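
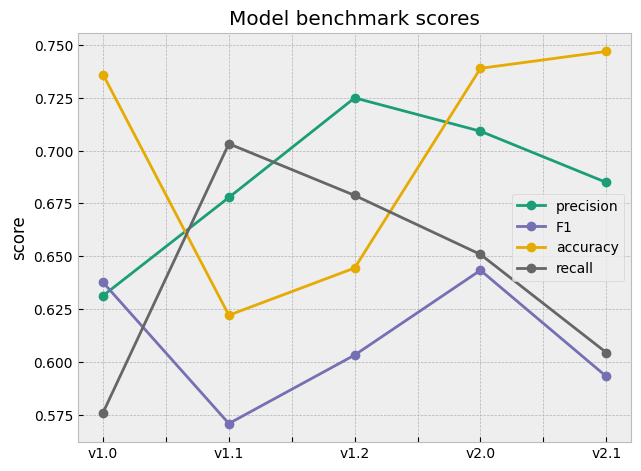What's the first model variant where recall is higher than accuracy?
v1.0: recall ≈ 0.58 vs accuracy ≈ 0.74 (not yet); v1.1: recall ≈ 0.70 vs accuracy ≈ 0.62 (first crossover).

v1.1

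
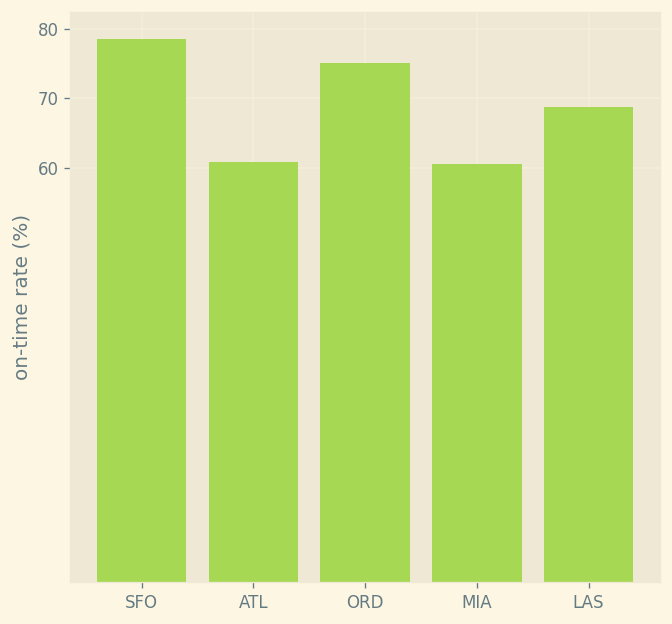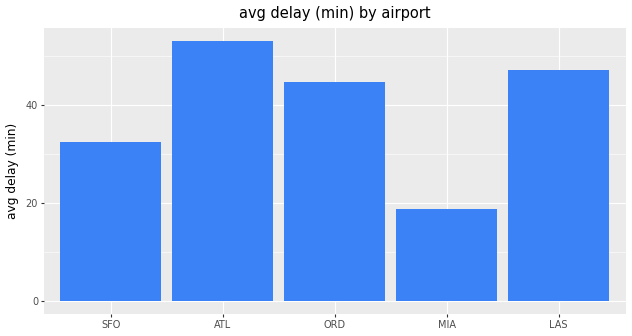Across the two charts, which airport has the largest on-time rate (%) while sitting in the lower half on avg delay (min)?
Chart 2 median avg delay (min) ≈ 45; below-median airports: SFO, MIA. Among those, SFO has the highest on-time rate (%) (≈ 80).

SFO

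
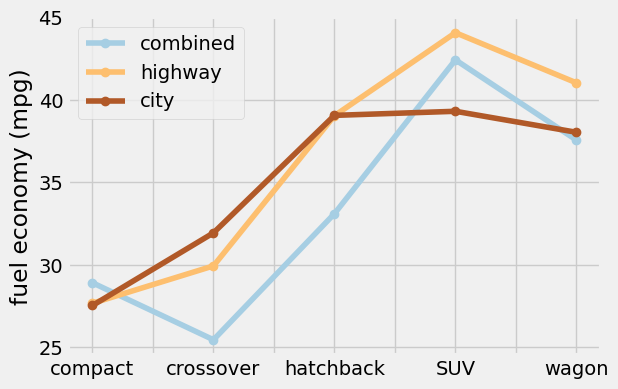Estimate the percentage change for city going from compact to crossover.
compact ≈ 28, crossover ≈ 32; (32 − 28) / 28 ≈ +14.3%.

≈ +14.3%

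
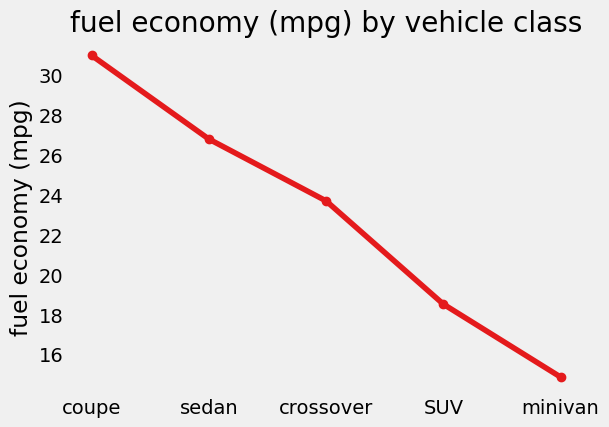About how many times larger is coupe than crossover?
≈ 1.25×

coupe ≈ 30, crossover ≈ 24; 30/24 ≈ 1.25.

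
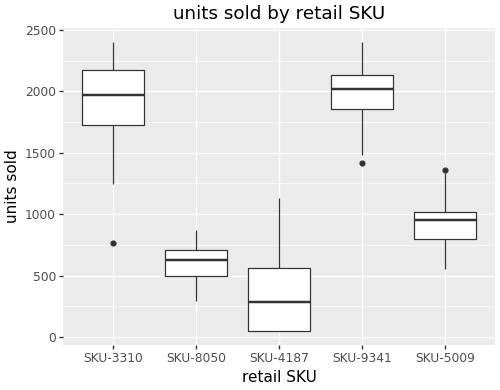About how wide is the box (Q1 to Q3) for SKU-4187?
Q3 ≈ 600, Q1 ≈ 0; IQR ≈ 600.

≈ 600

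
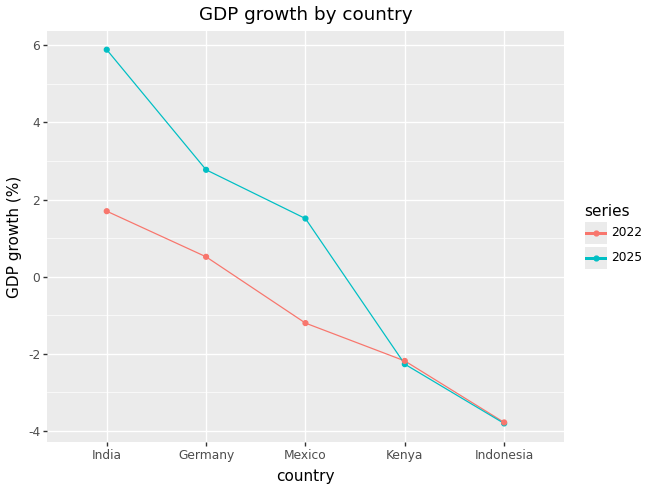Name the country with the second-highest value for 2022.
Top 3 for 2022: India ≈ 2, Germany ≈ 1, Mexico ≈ -1.

Germany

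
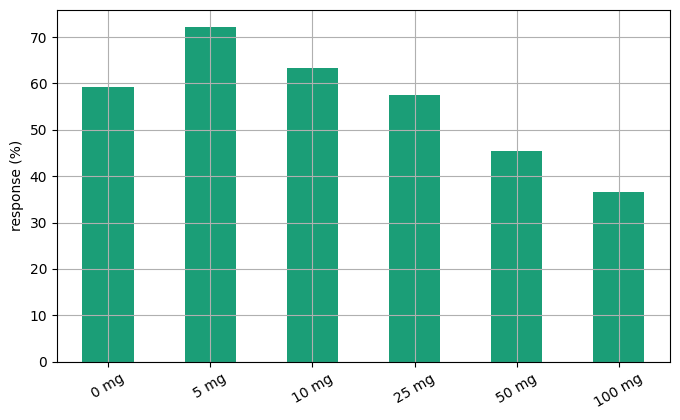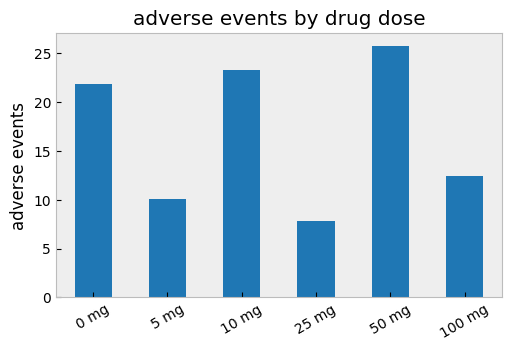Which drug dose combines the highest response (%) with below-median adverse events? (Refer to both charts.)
5 mg

Chart 2 median adverse events ≈ 15; below-median drug doses: 5 mg, 25 mg, 100 mg. Among those, 5 mg has the highest response (%) (≈ 70).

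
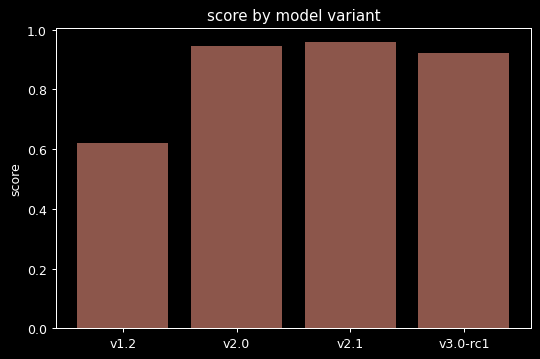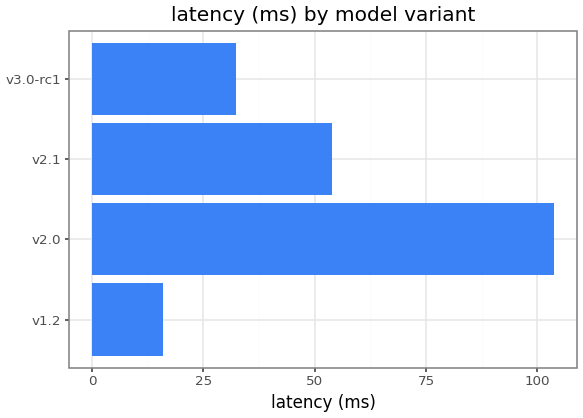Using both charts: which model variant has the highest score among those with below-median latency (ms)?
v3.0-rc1

Chart 2 median latency (ms) ≈ 40; below-median model variants: v1.2, v3.0-rc1. Among those, v3.0-rc1 has the highest score (≈ 0.9).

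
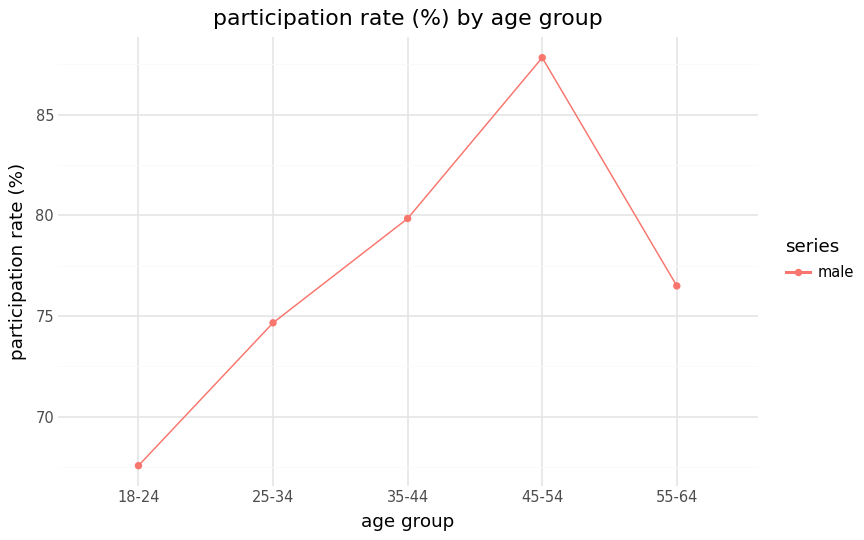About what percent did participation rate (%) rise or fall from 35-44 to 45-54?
35-44 ≈ 80, 45-54 ≈ 88; (88 − 80) / 80 ≈ +10%.

≈ +10%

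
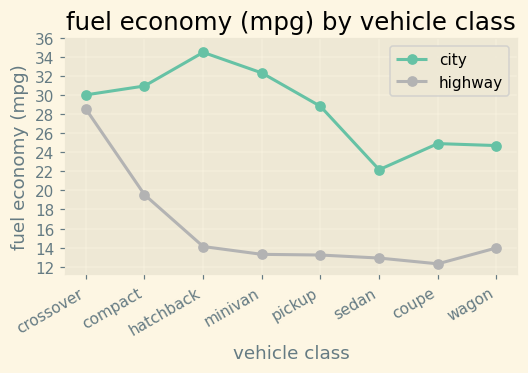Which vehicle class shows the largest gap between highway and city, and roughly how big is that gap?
hatchback, ≈ 20 mpg

hatchback: highway ≈ 14, city ≈ 34 → gap ≈ 20. Next-largest (minivan) is only ≈ 18.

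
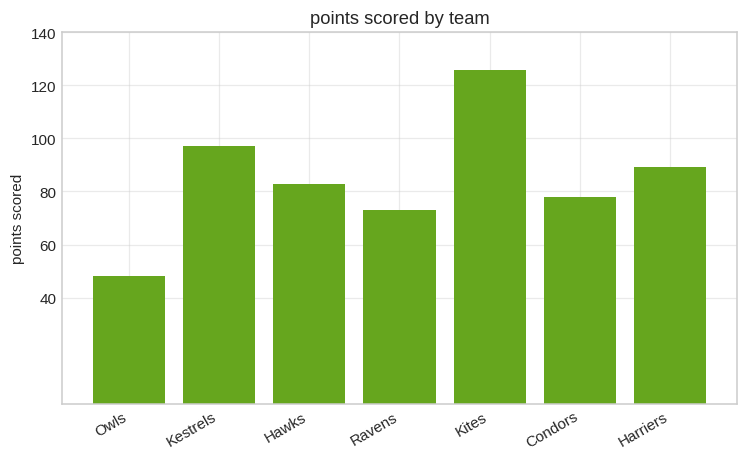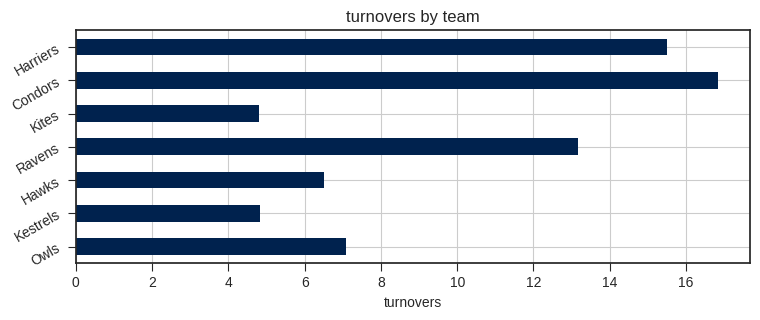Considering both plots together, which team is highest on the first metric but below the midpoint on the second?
Kites

Chart 2 median turnovers ≈ 8; below-median teams: Kestrels, Hawks, Kites. Among those, Kites has the highest points scored (≈ 120).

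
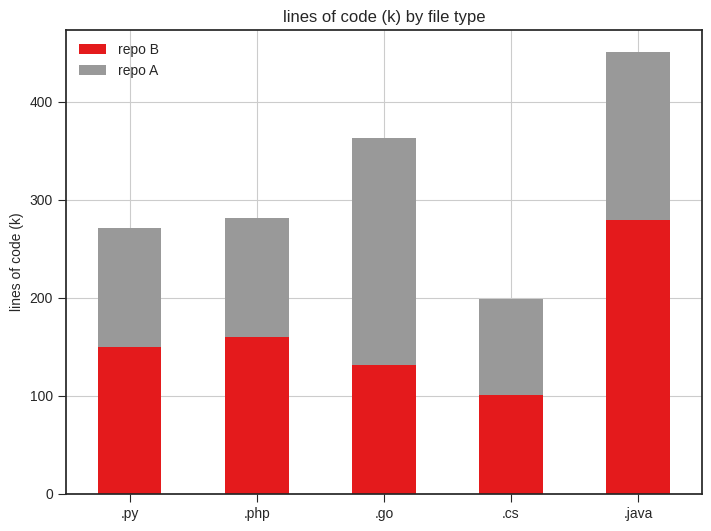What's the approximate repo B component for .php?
repo B top ≈ 150, bottom ≈ 0; segment ≈ 150.

≈ 150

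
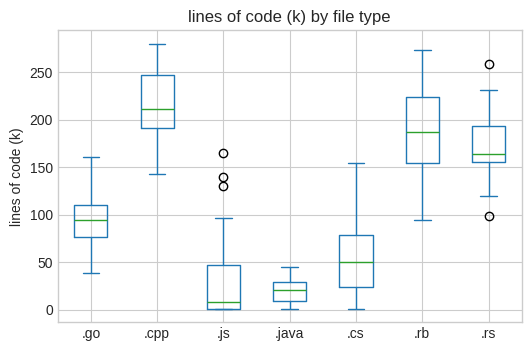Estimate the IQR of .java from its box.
≈ 20

Q3 ≈ 20, Q1 ≈ 0; IQR ≈ 20.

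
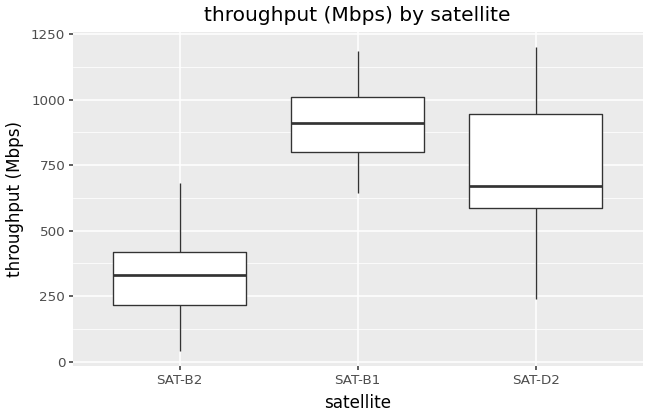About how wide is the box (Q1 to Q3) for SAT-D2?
≈ 350

Q3 ≈ 950, Q1 ≈ 600; IQR ≈ 350.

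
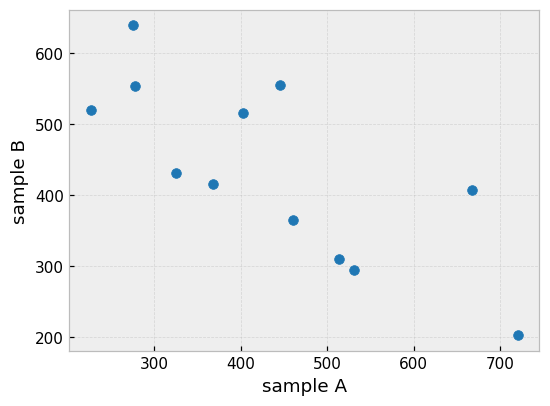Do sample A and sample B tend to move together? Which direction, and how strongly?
negative, strong

Points are negatively correlated; strong (|r| ≈ 0.8).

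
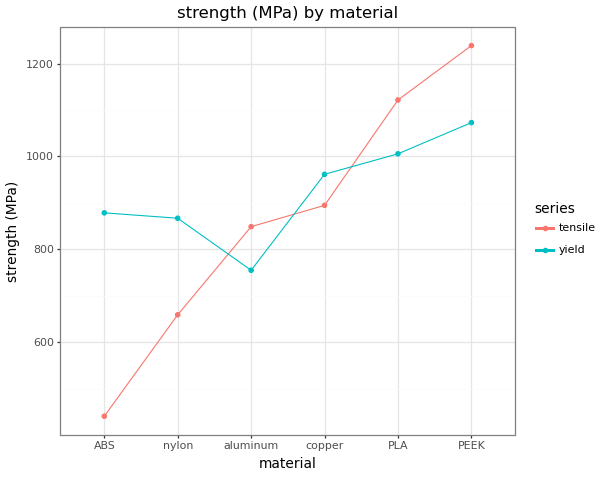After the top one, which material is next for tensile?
PLA

Top 3 for tensile: PEEK ≈ 1200, PLA ≈ 1100, copper ≈ 900.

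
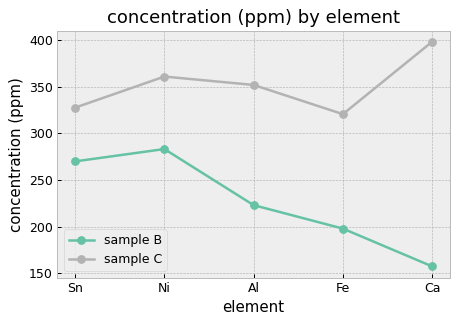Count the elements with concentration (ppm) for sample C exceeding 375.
1

Above 375: Ca.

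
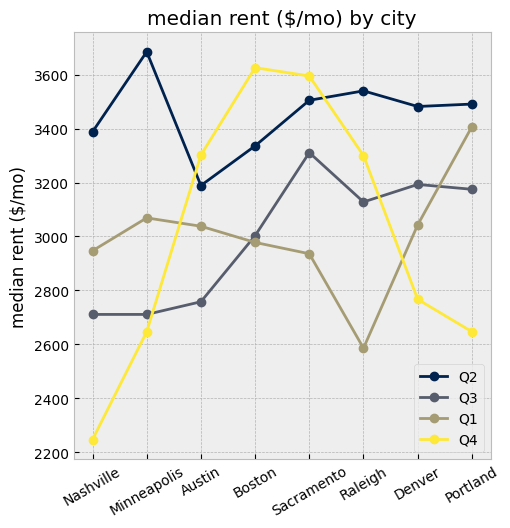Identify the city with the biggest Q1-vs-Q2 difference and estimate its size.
Raleigh: Q1 ≈ 2600, Q2 ≈ 3600 → gap ≈ 1000. Next-largest (Minneapolis) is only ≈ 600.

Raleigh, ≈ 1000 $/mo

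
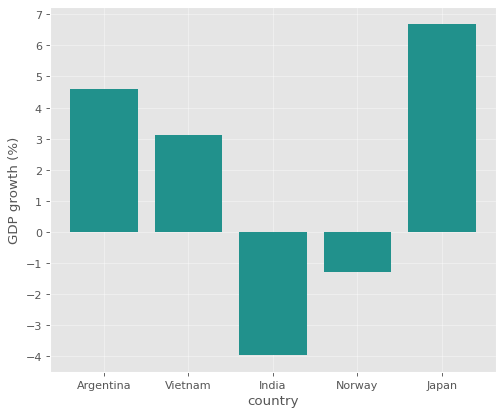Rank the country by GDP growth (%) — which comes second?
Argentina

Top 3: Japan ≈ 7, Argentina ≈ 5, Vietnam ≈ 3.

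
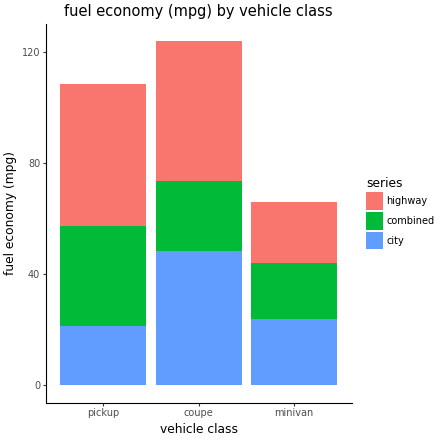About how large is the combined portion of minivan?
≈ 20

combined top ≈ 40, bottom ≈ 20; segment ≈ 20.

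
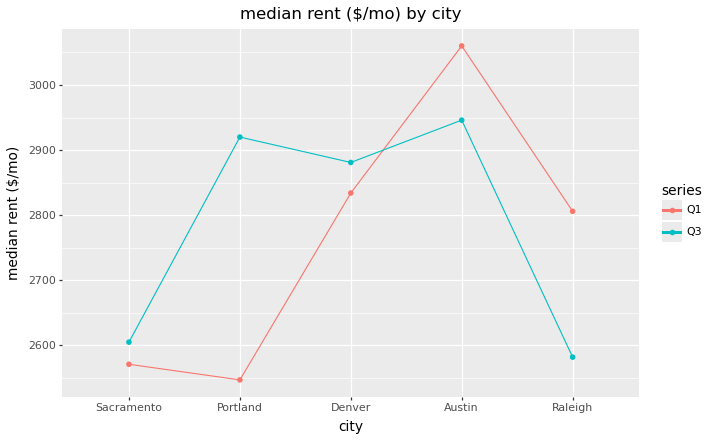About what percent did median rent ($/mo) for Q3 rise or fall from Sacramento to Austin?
≈ +13.5%

Sacramento ≈ 2600, Austin ≈ 2950; (2950 − 2600) / 2600 ≈ +13.5%.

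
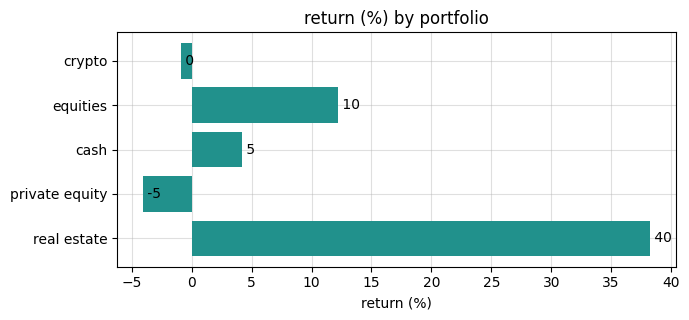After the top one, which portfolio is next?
Top 3: real estate ≈ 40, equities ≈ 10, cash ≈ 5.

equities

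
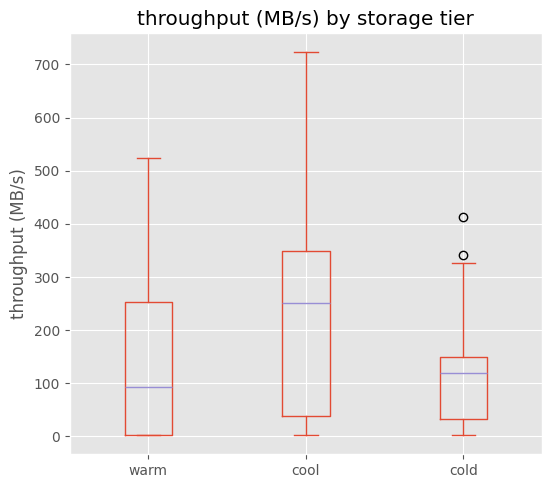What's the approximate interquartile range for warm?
≈ 250

Q3 ≈ 250, Q1 ≈ 0; IQR ≈ 250.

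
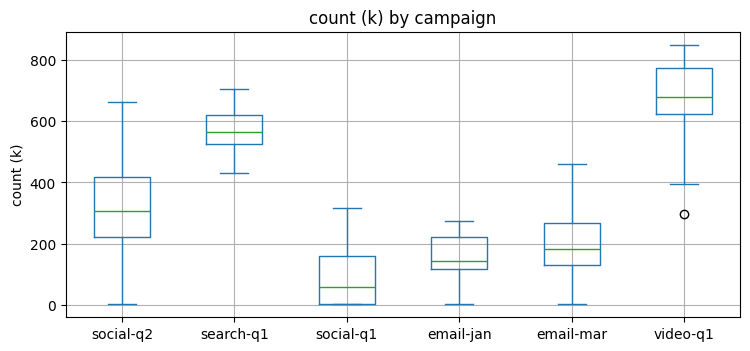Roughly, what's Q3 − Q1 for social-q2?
≈ 200

Q3 ≈ 400, Q1 ≈ 200; IQR ≈ 200.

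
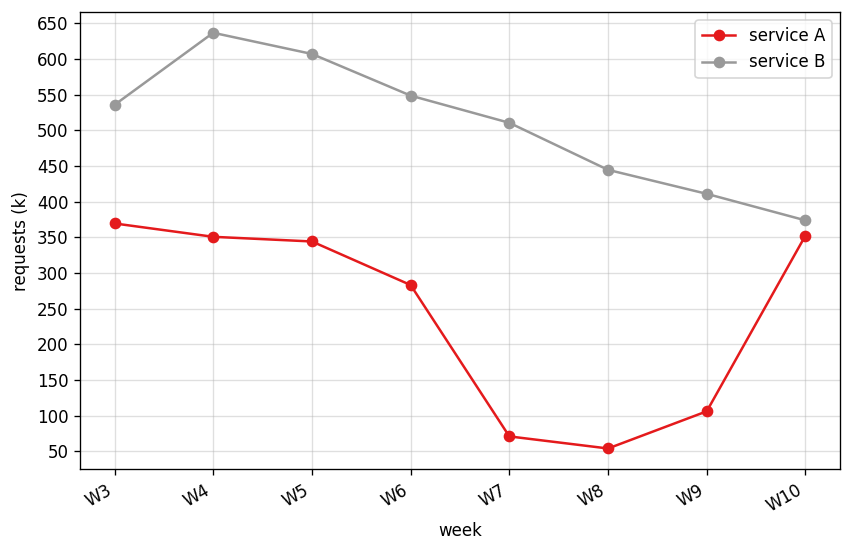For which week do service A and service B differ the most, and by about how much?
W7, ≈ 450 k

W7: service A ≈ 50, service B ≈ 500 → gap ≈ 450. Next-largest (W8) is only ≈ 400.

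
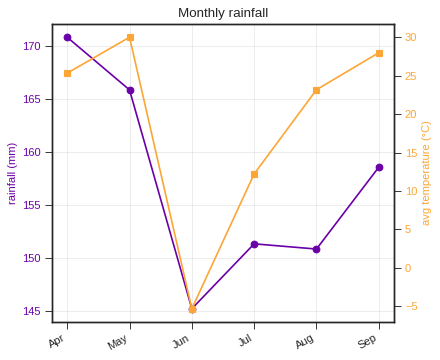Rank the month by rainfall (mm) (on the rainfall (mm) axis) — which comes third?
Top 4 (on the rainfall (mm) axis): Apr ≈ 170, May ≈ 165, Sep ≈ 160, Jul ≈ 150.

Sep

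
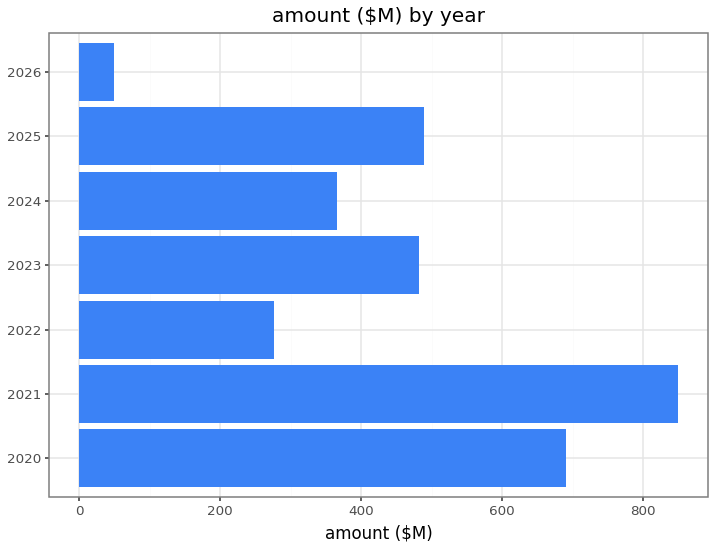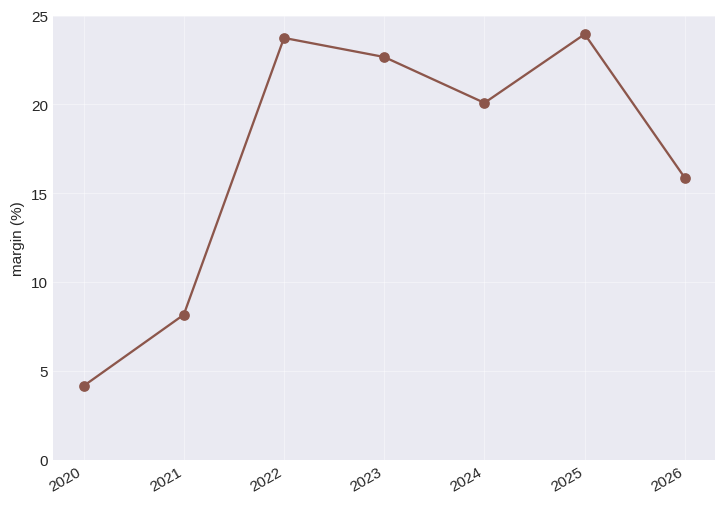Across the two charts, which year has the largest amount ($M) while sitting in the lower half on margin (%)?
Chart 2 median margin (%) ≈ 20; below-median years: 2020, 2021, 2026. Among those, 2021 has the highest amount ($M) (≈ 800).

2021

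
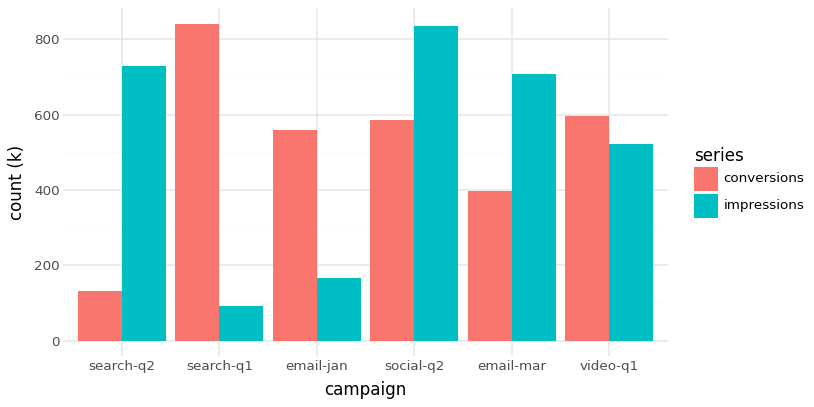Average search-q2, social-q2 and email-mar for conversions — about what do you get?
(100 + 600 + 400) / 3 ≈ 367.

≈ 367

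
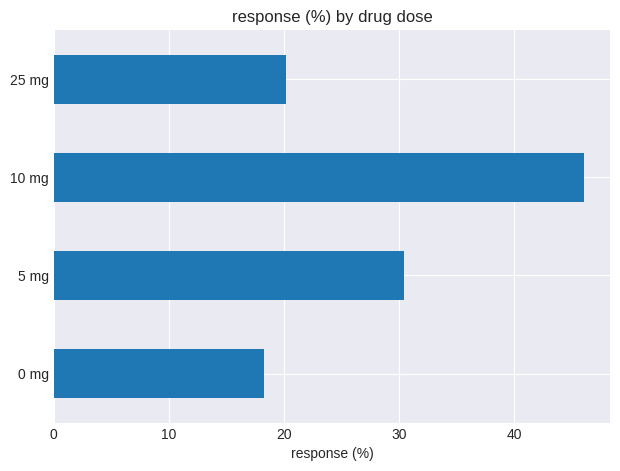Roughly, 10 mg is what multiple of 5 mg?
≈ 1.5×

10 mg ≈ 45, 5 mg ≈ 30; 45/30 ≈ 1.5.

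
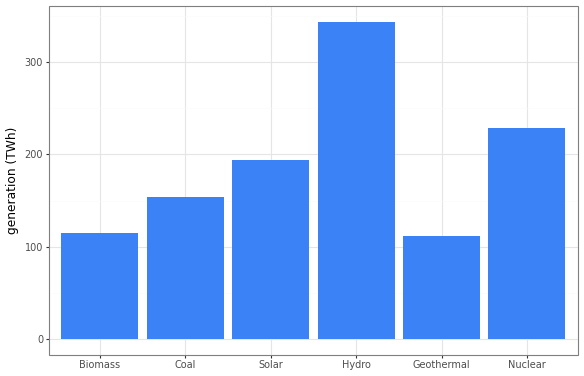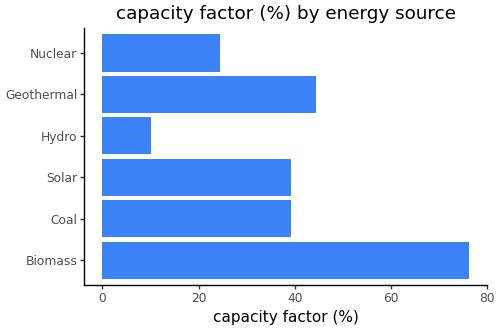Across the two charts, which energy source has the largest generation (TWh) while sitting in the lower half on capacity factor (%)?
Chart 2 median capacity factor (%) ≈ 40; below-median energy sources: Coal, Hydro, Nuclear. Among those, Hydro has the highest generation (TWh) (≈ 350).

Hydro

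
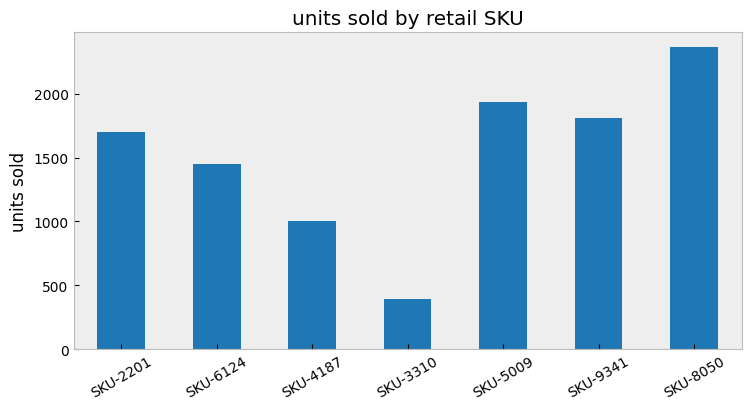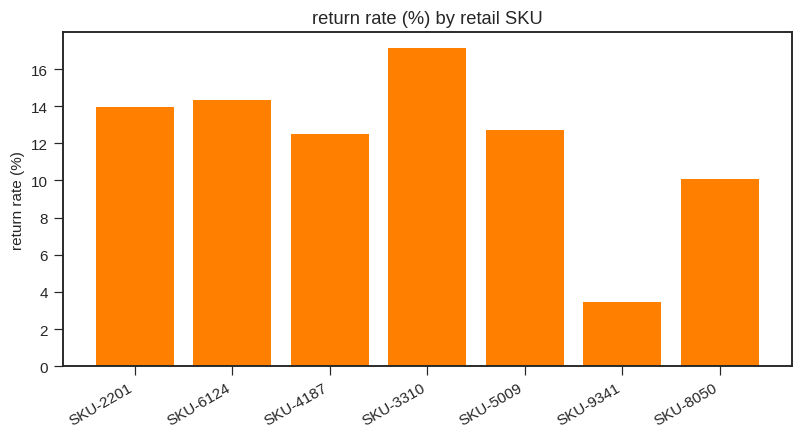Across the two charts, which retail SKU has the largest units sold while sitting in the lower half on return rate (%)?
SKU-8050

Chart 2 median return rate (%) ≈ 12; below-median retail SKUs: SKU-4187, SKU-9341, SKU-8050. Among those, SKU-8050 has the highest units sold (≈ 2500).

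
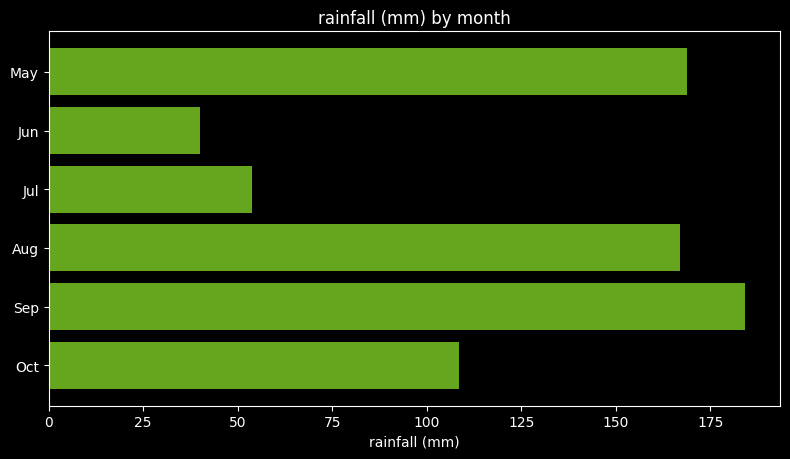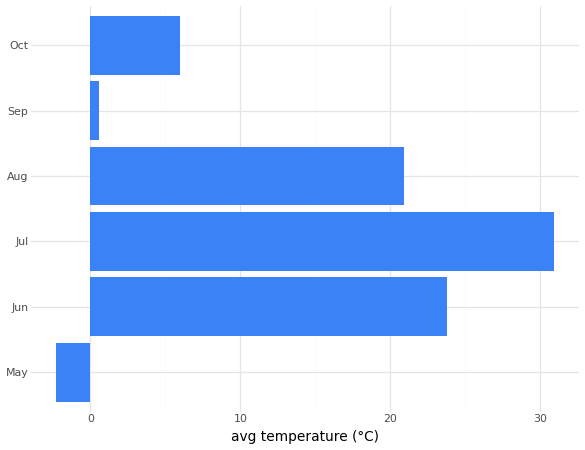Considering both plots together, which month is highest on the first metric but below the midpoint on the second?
Chart 2 median avg temperature (°C) ≈ 15; below-median months: May, Sep, Oct. Among those, Sep has the highest rainfall (mm) (≈ 180).

Sep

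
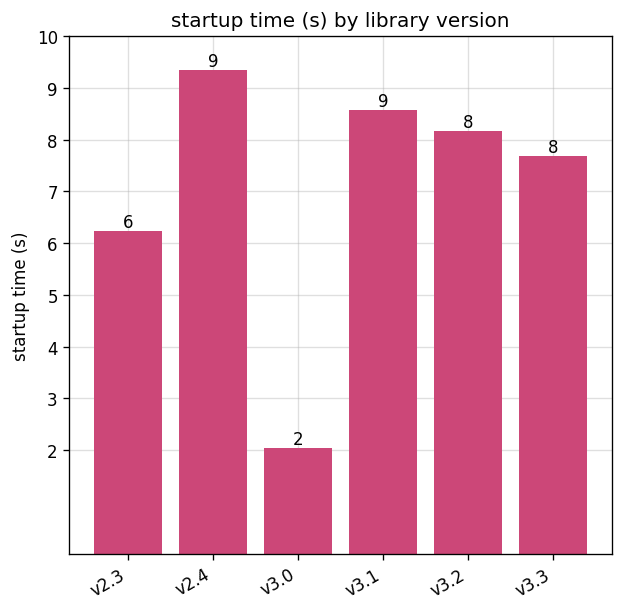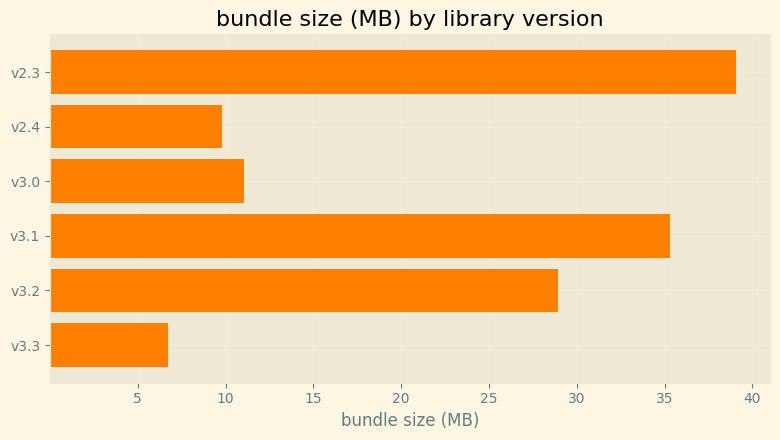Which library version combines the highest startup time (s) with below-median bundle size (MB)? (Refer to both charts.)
v2.4

Chart 2 median bundle size (MB) ≈ 20; below-median library versions: v2.4, v3.0, v3.3. Among those, v2.4 has the highest startup time (s) (≈ 9).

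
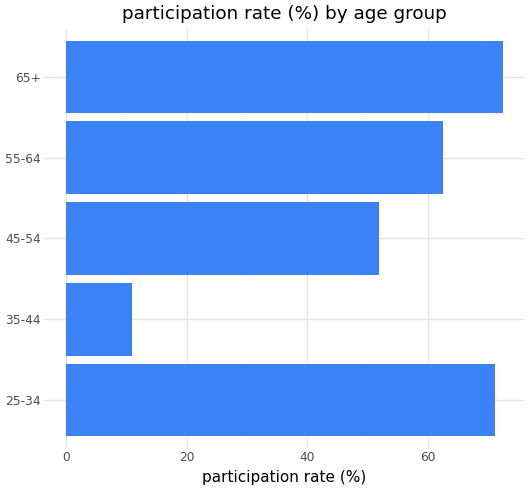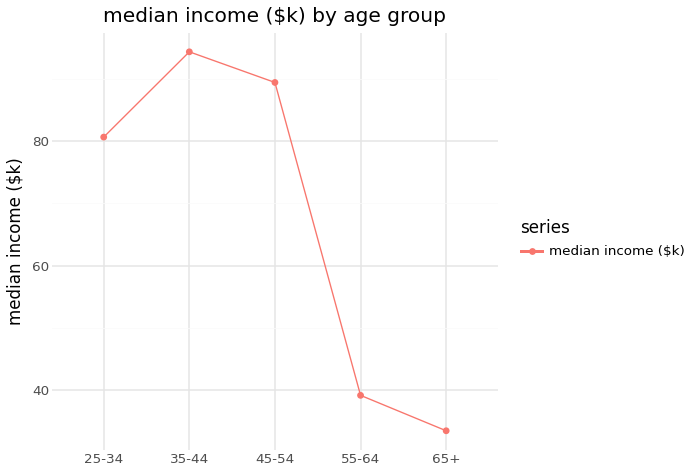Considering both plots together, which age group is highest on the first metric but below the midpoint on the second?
Chart 2 median median income ($k) ≈ 80; below-median age groups: 55-64, 65+. Among those, 65+ has the highest participation rate (%) (≈ 70).

65+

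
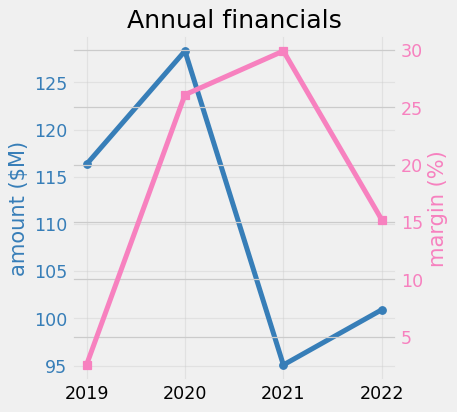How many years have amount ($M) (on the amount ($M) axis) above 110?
2

Above 110: 2019, 2020.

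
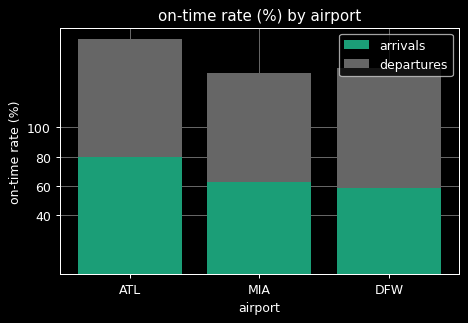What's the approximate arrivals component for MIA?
≈ 60

arrivals top ≈ 60, bottom ≈ 0; segment ≈ 60.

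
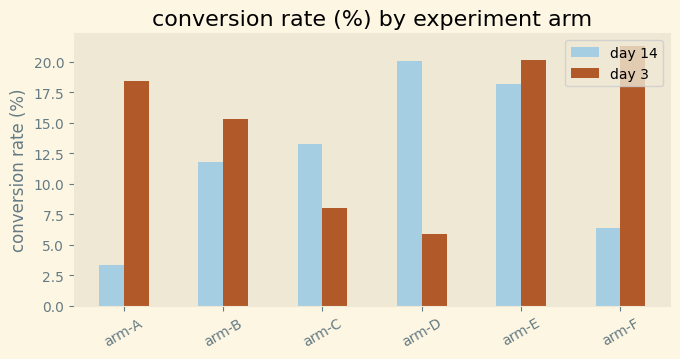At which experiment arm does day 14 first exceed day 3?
arm-B: day 14 ≈ 12 vs day 3 ≈ 16 (not yet); arm-C: day 14 ≈ 14 vs day 3 ≈ 8 (first crossover).

arm-C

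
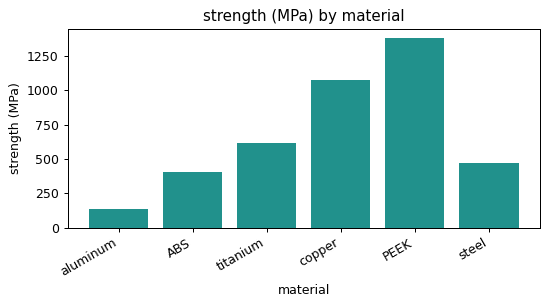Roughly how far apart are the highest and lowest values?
≈ 1200

Max PEEK ≈ 1400, min aluminum ≈ 200; range ≈ 1200.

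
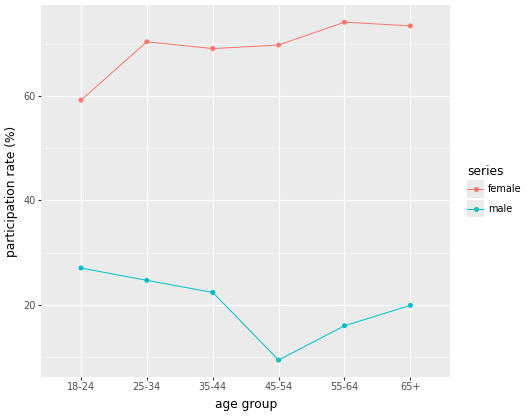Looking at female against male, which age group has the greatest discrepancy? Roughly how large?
45-54: female ≈ 70, male ≈ 10 → gap ≈ 60. Next-largest (55-64) is only ≈ 50.

45-54, ≈ 60 %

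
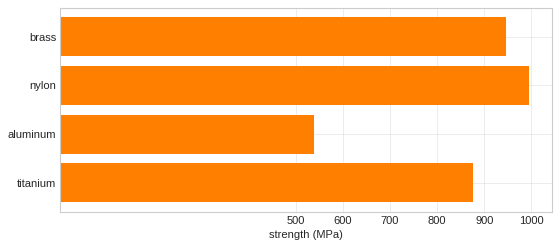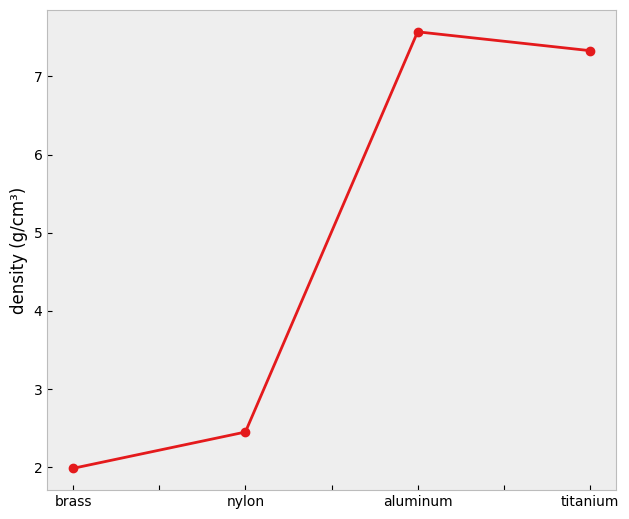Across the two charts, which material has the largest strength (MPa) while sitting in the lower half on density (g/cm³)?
nylon

Chart 2 median density (g/cm³) ≈ 5; below-median materials: brass, nylon. Among those, nylon has the highest strength (MPa) (≈ 1000).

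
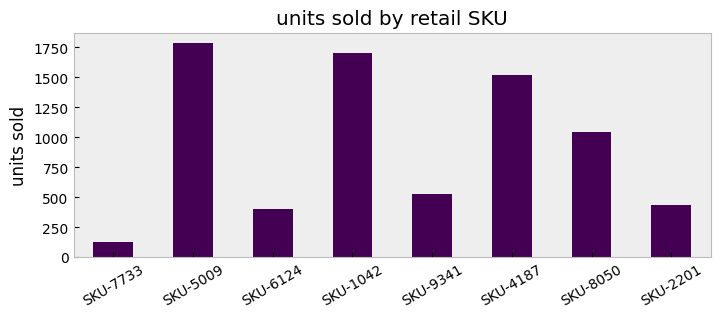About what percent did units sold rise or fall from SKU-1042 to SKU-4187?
SKU-1042 ≈ 1800, SKU-4187 ≈ 1600; (1600 − 1800) / 1800 ≈ -11.1%.

≈ -11.1%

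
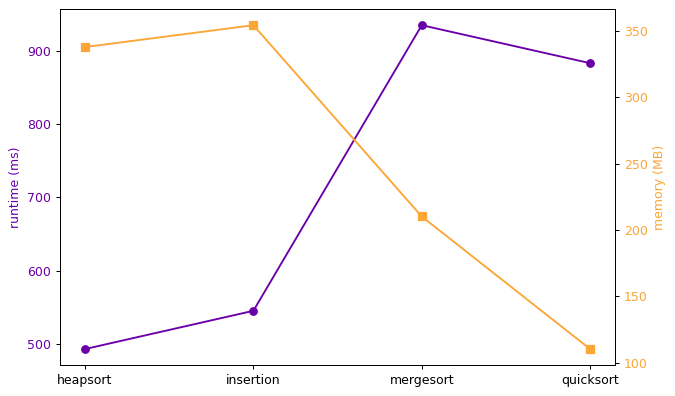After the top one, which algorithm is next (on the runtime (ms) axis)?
Top 3 (on the runtime (ms) axis): mergesort ≈ 950, quicksort ≈ 900, insertion ≈ 550.

quicksort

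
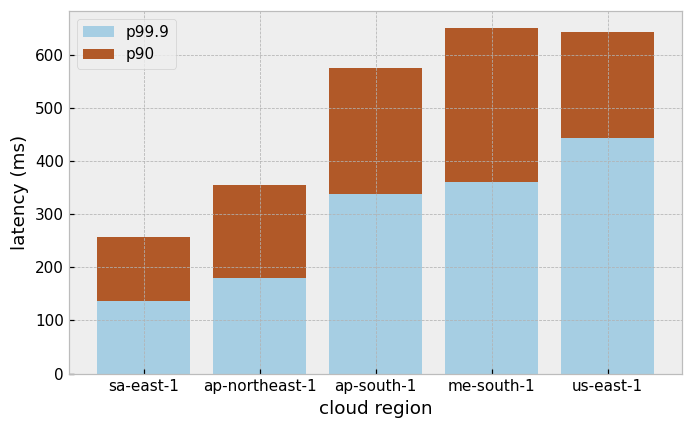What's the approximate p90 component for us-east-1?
≈ 200

p90 top ≈ 600, bottom ≈ 400; segment ≈ 200.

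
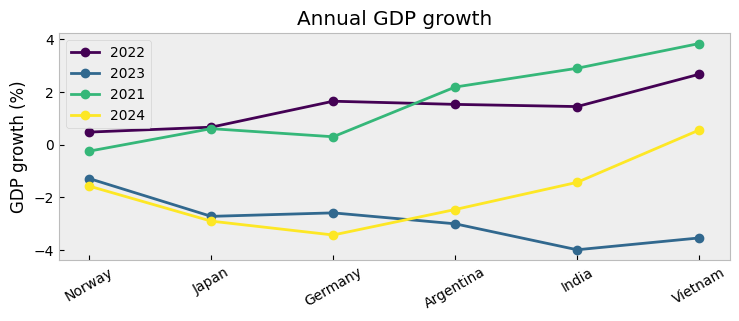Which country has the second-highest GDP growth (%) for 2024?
India

Top 3 for 2024: Vietnam ≈ 1, India ≈ -1, Norway ≈ -2.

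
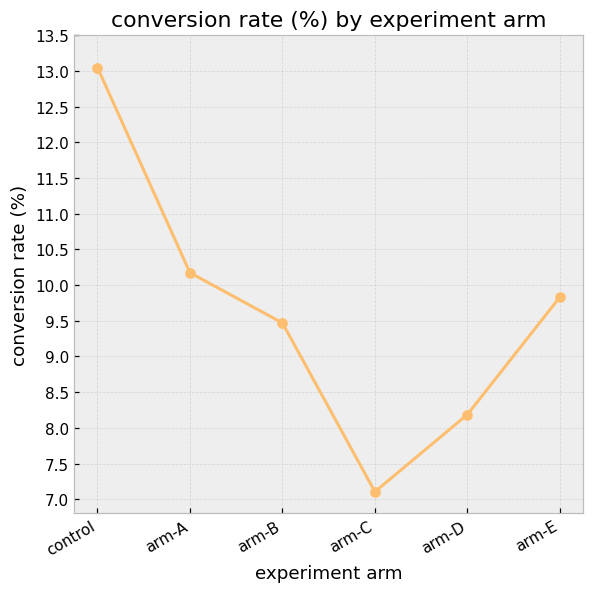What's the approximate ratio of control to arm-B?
control ≈ 13.0, arm-B ≈ 9.5; 13.0/9.5 ≈ 1.37.

≈ 1.37×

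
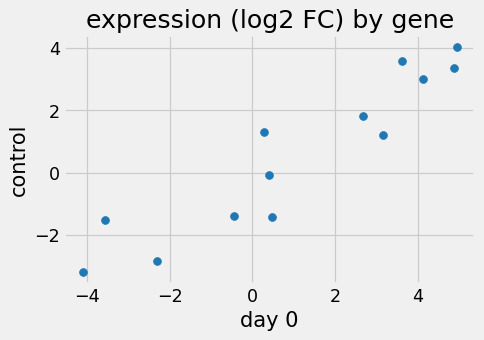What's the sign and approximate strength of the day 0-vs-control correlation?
Points are positively correlated; strong (|r| ≈ 0.9).

positive, strong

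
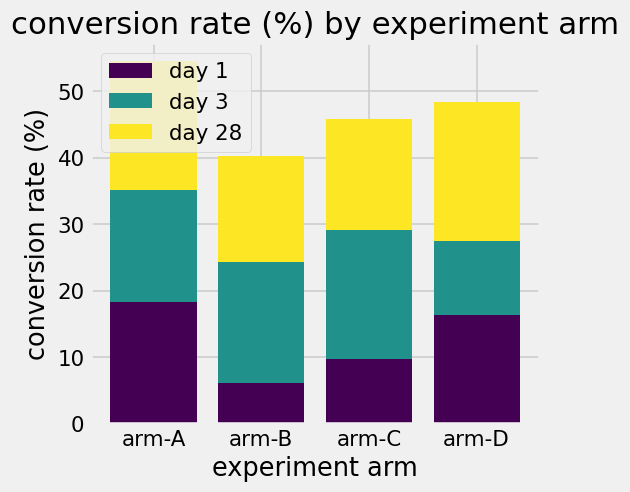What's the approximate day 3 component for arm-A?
day 3 top ≈ 35, bottom ≈ 20; segment ≈ 15.

≈ 15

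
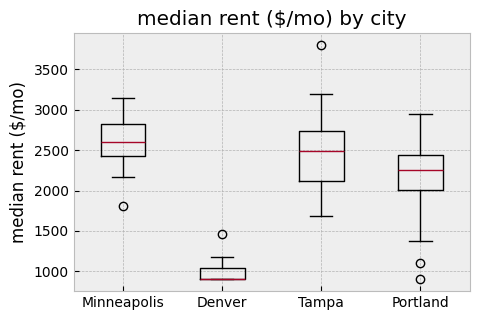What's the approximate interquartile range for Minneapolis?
Q3 ≈ 2800, Q1 ≈ 2400; IQR ≈ 400.

≈ 400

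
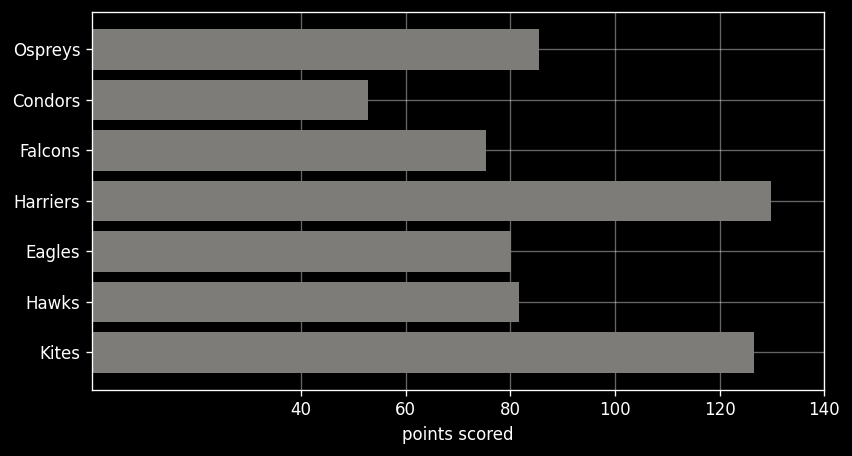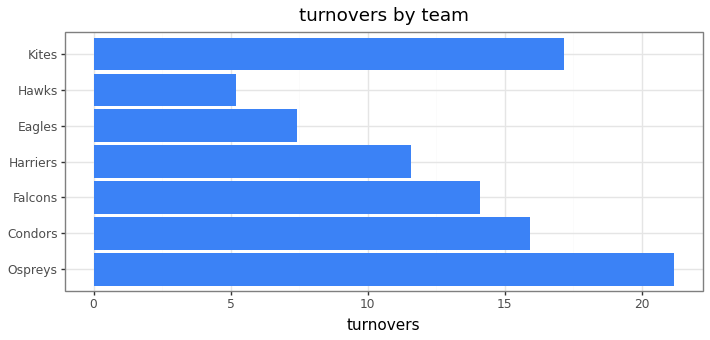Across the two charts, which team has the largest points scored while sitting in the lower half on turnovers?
Harriers

Chart 2 median turnovers ≈ 14; below-median teams: Harriers, Eagles, Hawks. Among those, Harriers has the highest points scored (≈ 120).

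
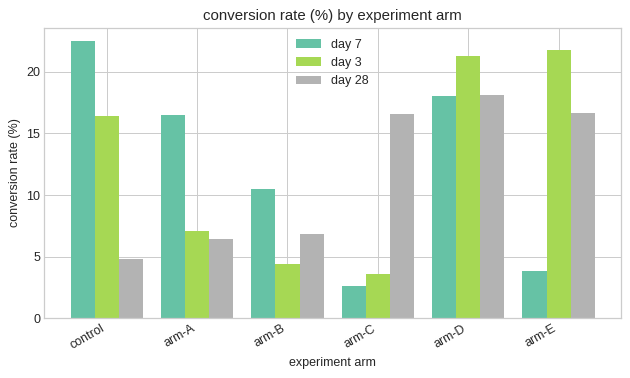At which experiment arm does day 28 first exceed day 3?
arm-B

arm-A: day 28 ≈ 6 vs day 3 ≈ 8 (not yet); arm-B: day 28 ≈ 6 vs day 3 ≈ 4 (first crossover).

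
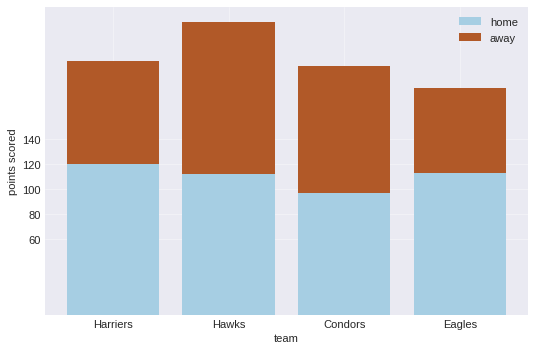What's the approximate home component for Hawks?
home top ≈ 120, bottom ≈ 0; segment ≈ 120.

≈ 120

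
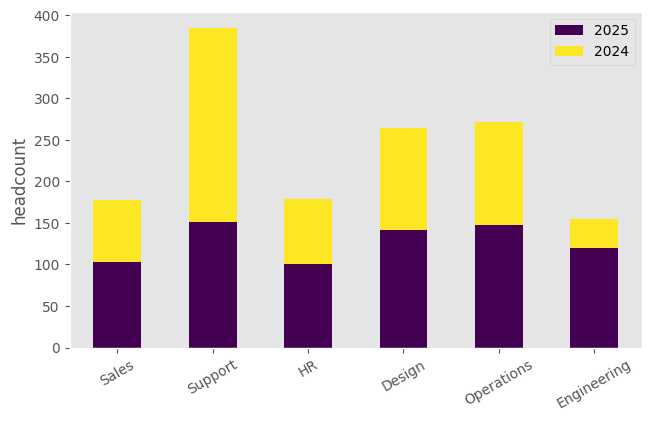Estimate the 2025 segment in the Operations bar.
≈ 150

2025 top ≈ 150, bottom ≈ 0; segment ≈ 150.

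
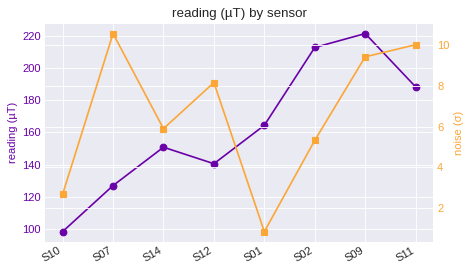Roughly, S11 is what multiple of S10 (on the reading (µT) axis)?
≈ 1.8×

S11 ≈ 180, S10 ≈ 100; 180/100 ≈ 1.8.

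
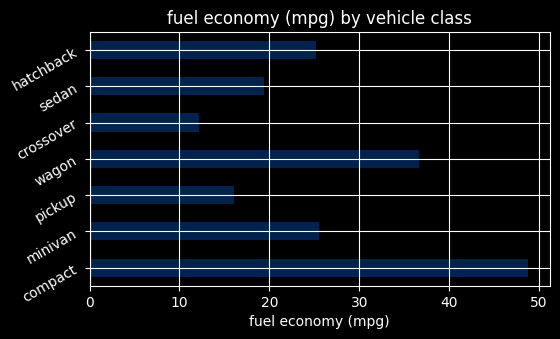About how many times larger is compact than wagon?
≈ 1.43×

compact ≈ 50, wagon ≈ 35; 50/35 ≈ 1.43.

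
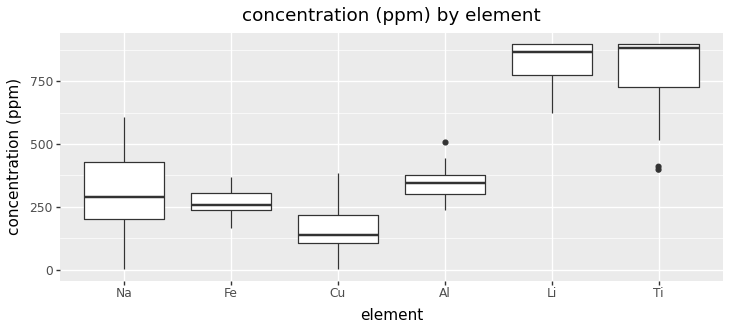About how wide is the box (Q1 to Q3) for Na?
Q3 ≈ 400, Q1 ≈ 200; IQR ≈ 200.

≈ 200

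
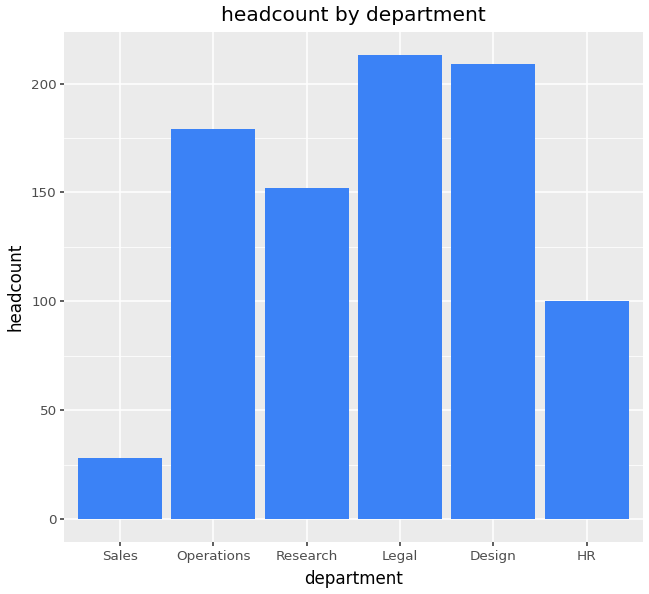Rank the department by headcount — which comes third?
Top 4: Legal ≈ 220, Design ≈ 200, Operations ≈ 180, Research ≈ 160.

Operations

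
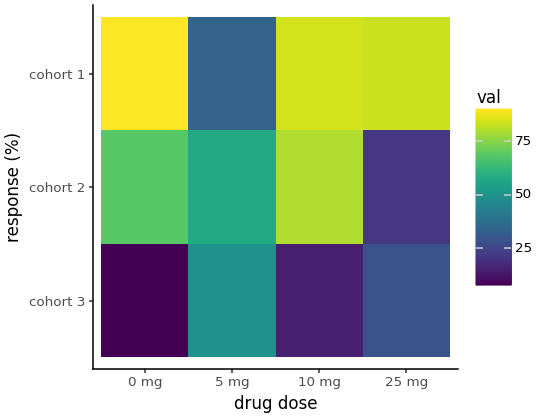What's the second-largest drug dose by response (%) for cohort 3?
Top 3 for cohort 3: 5 mg ≈ 50, 25 mg ≈ 30, 10 mg ≈ 10.

25 mg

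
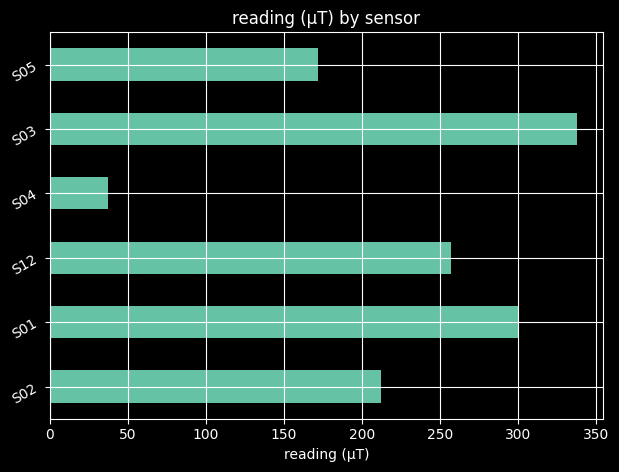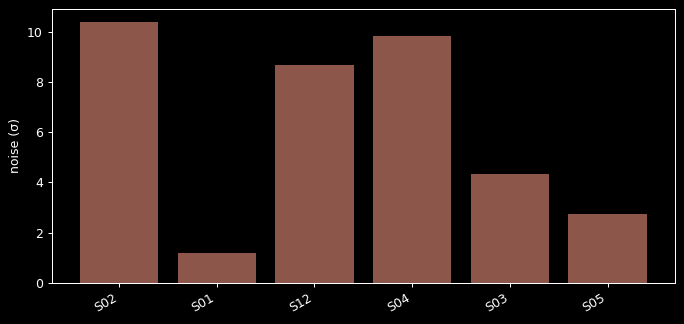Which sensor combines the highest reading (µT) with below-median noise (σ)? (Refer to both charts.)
Chart 2 median noise (σ) ≈ 7; below-median sensors: S01, S03, S05. Among those, S03 has the highest reading (µT) (≈ 350).

S03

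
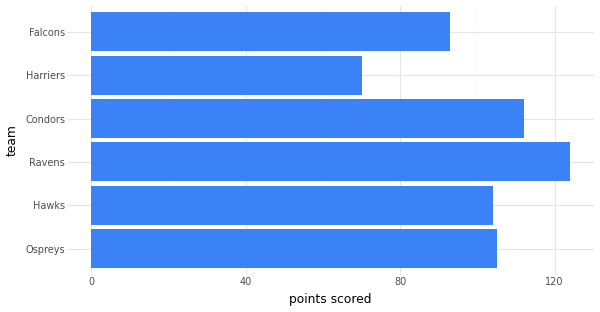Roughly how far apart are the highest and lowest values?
Max Ravens ≈ 120, min Harriers ≈ 80; range ≈ 40.

≈ 40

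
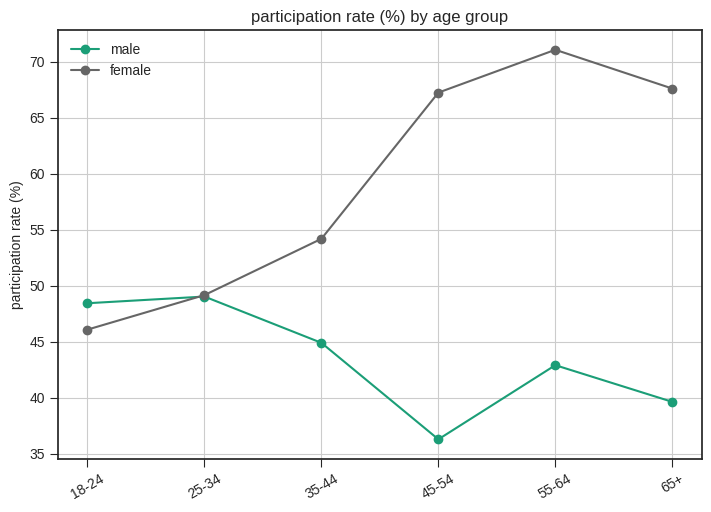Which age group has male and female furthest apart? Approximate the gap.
45-54: male ≈ 35, female ≈ 65 → gap ≈ 30. Next-largest (55-64) is only ≈ 25.

45-54, ≈ 30 %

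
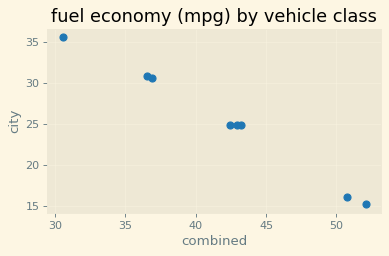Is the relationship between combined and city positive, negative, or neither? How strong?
Points are negatively correlated; strong (|r| ≈ 1.0).

negative, strong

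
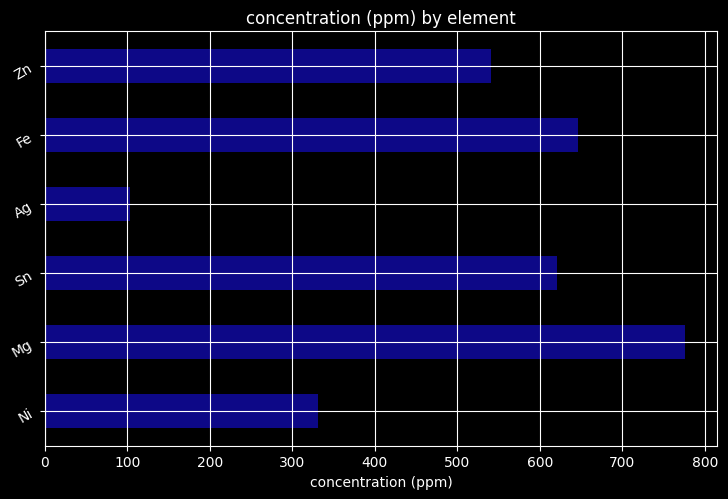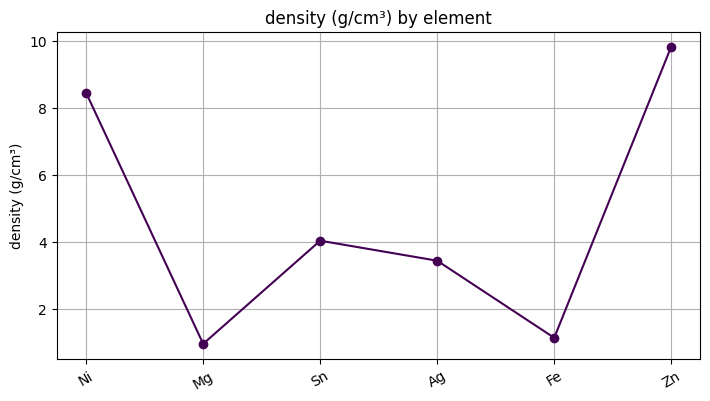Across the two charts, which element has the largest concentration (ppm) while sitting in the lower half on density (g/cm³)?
Mg

Chart 2 median density (g/cm³) ≈ 4; below-median elements: Mg, Ag, Fe. Among those, Mg has the highest concentration (ppm) (≈ 800).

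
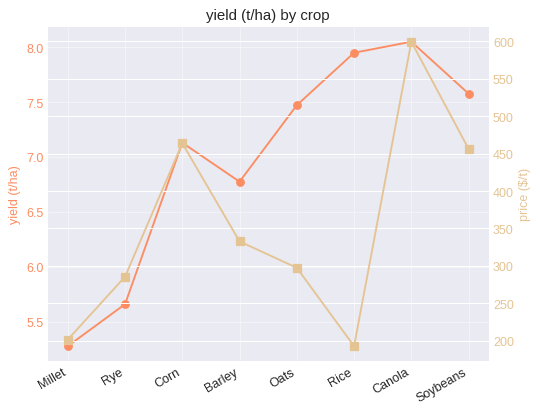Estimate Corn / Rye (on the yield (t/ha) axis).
≈ 1.27×

Corn ≈ 7.0, Rye ≈ 5.5; 7.0/5.5 ≈ 1.27.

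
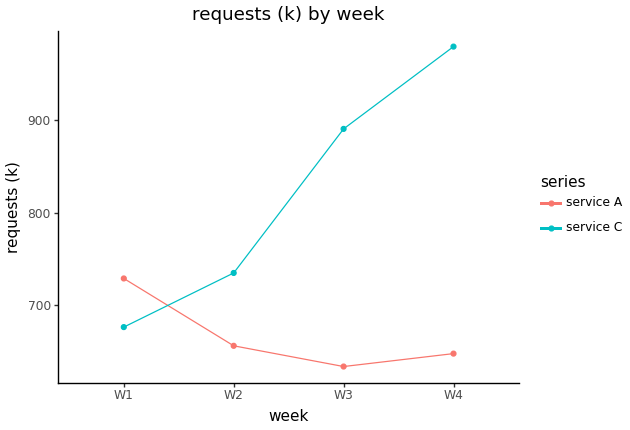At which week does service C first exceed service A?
W1: service C ≈ 700 vs service A ≈ 750 (not yet); W2: service C ≈ 750 vs service A ≈ 650 (first crossover).

W2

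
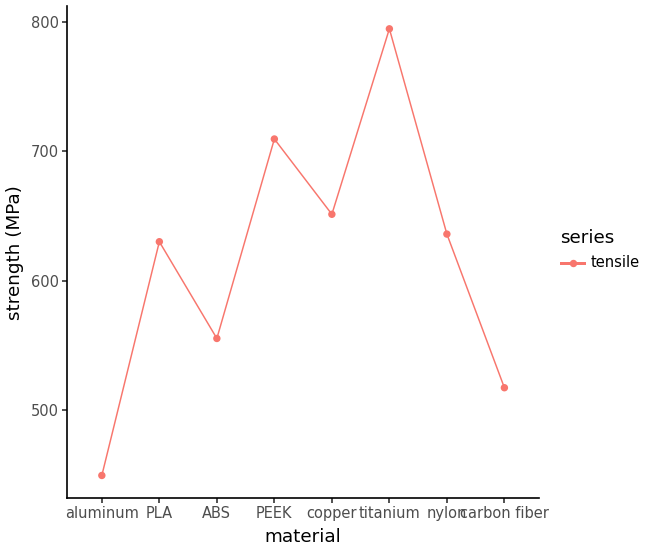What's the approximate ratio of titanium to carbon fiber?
titanium ≈ 800, carbon fiber ≈ 500; 800/500 ≈ 1.6.

≈ 1.6×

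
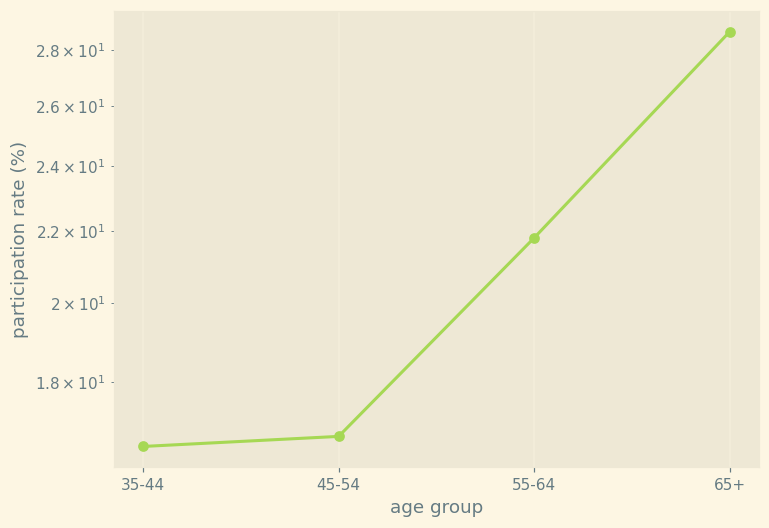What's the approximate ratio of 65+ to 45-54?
65+ ≈ 28, 45-54 ≈ 16; 28/16 ≈ 1.75.

≈ 1.75×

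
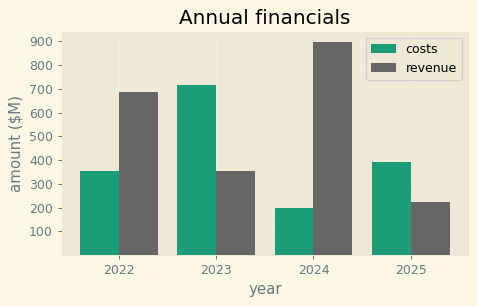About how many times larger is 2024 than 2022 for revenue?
2024 ≈ 900, 2022 ≈ 700; 900/700 ≈ 1.29.

≈ 1.29×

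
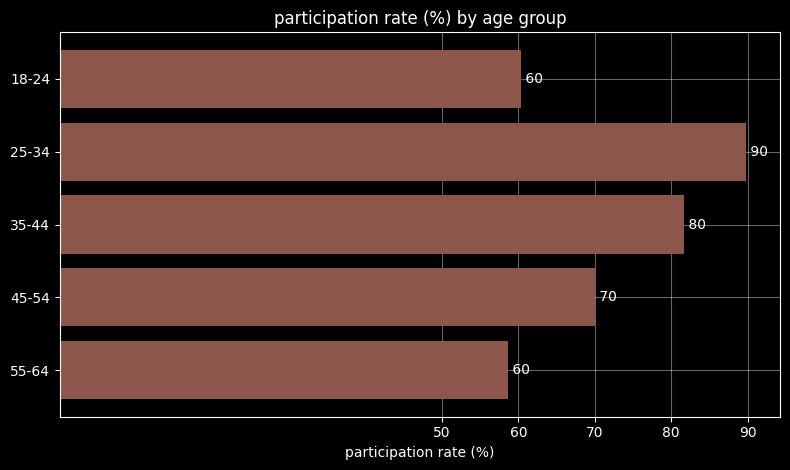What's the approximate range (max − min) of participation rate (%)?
Max 25-34 ≈ 90, min 55-64 ≈ 60; range ≈ 30.

≈ 30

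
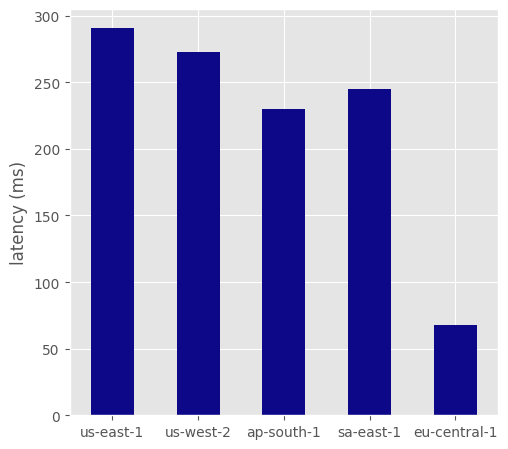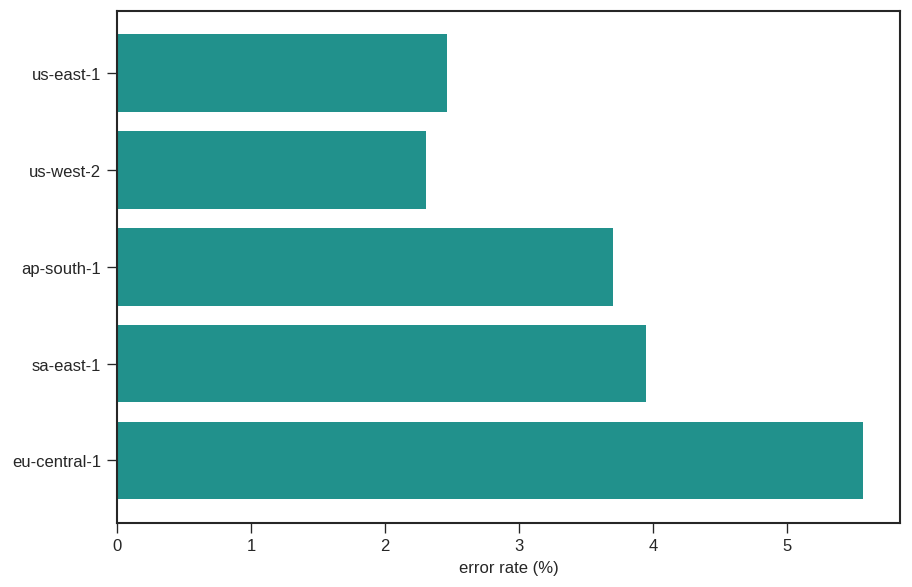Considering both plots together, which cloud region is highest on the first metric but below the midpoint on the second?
Chart 2 median error rate (%) ≈ 4; below-median cloud regions: us-east-1, us-west-2. Among those, us-east-1 has the highest latency (ms) (≈ 300).

us-east-1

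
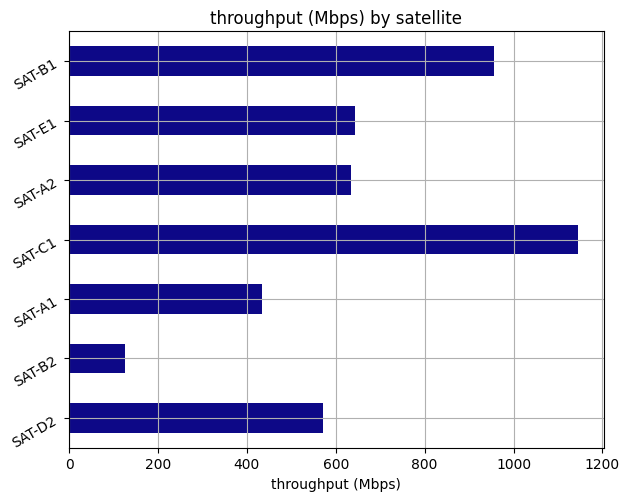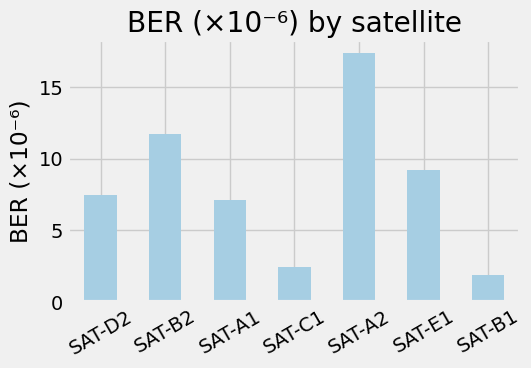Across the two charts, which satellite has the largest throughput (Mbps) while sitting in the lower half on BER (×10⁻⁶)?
Chart 2 median BER (×10⁻⁶) ≈ 8; below-median satellites: SAT-A1, SAT-C1, SAT-B1. Among those, SAT-C1 has the highest throughput (Mbps) (≈ 1200).

SAT-C1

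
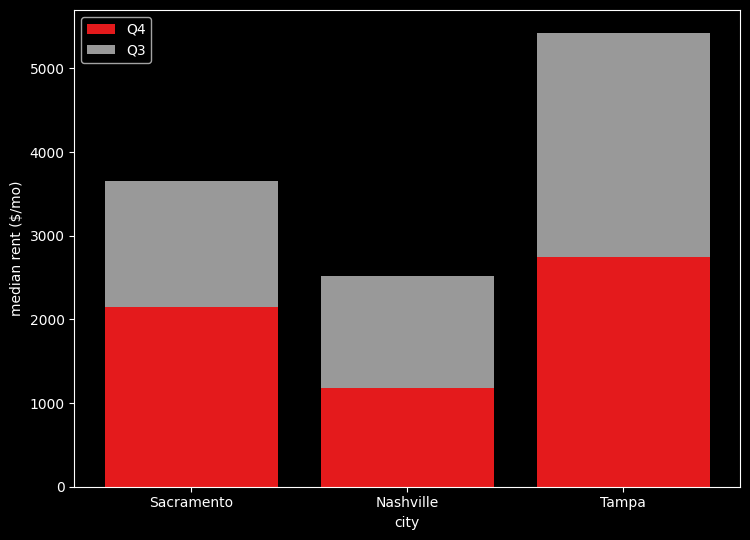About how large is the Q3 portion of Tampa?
≈ 2500

Q3 top ≈ 5500, bottom ≈ 3000; segment ≈ 2500.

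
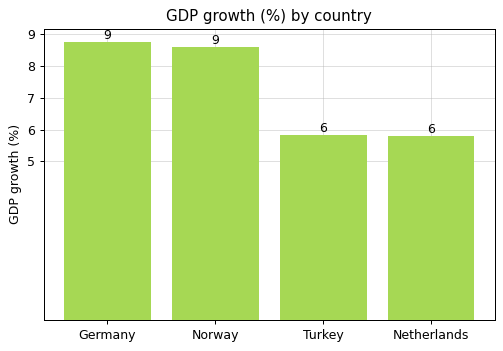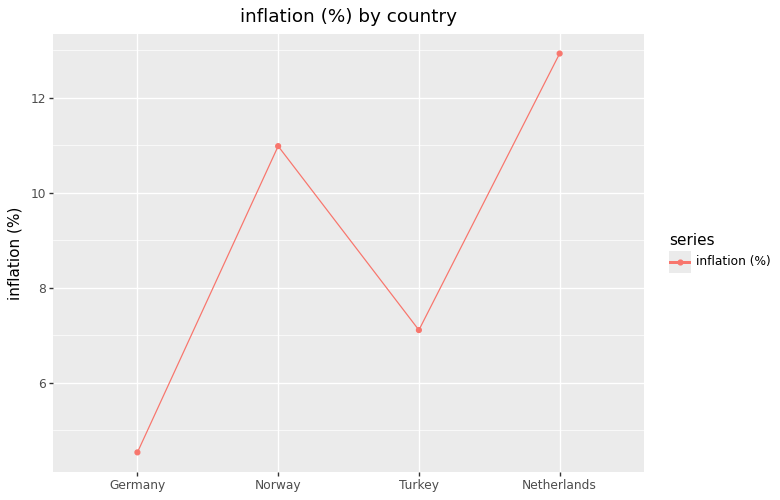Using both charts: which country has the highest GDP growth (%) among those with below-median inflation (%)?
Chart 2 median inflation (%) ≈ 10; below-median countries: Germany, Turkey. Among those, Germany has the highest GDP growth (%) (≈ 9).

Germany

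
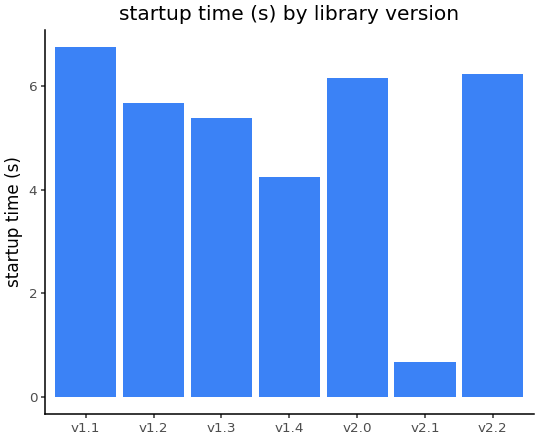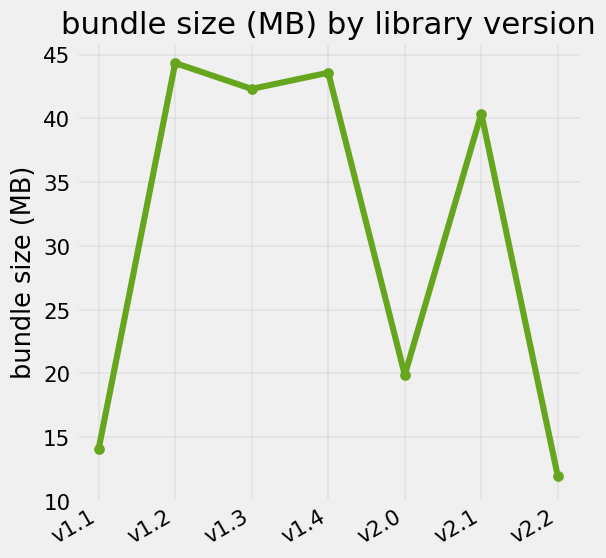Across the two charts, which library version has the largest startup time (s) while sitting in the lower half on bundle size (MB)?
v1.1

Chart 2 median bundle size (MB) ≈ 40; below-median library versions: v1.1, v2.0, v2.2. Among those, v1.1 has the highest startup time (s) (≈ 7).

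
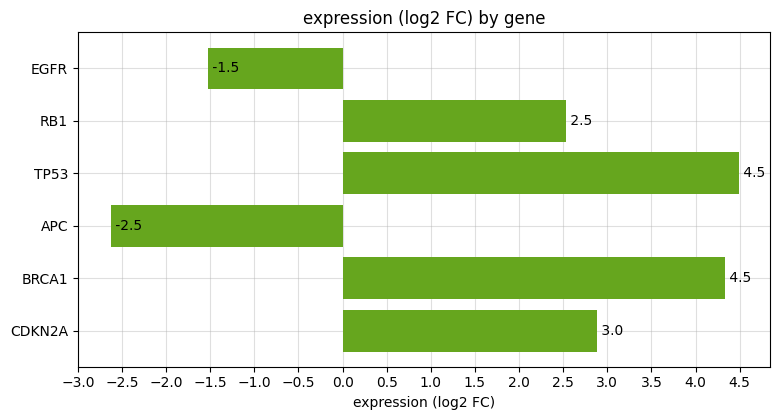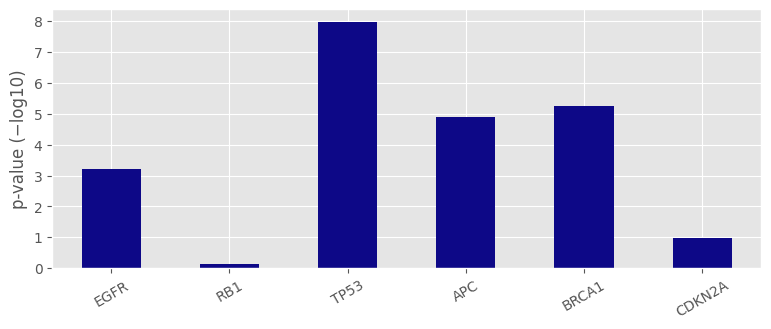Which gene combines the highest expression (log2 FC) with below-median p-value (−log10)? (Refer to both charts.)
CDKN2A

Chart 2 median p-value (−log10) ≈ 4; below-median genes: EGFR, RB1, CDKN2A. Among those, CDKN2A has the highest expression (log2 FC) (≈ 3).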